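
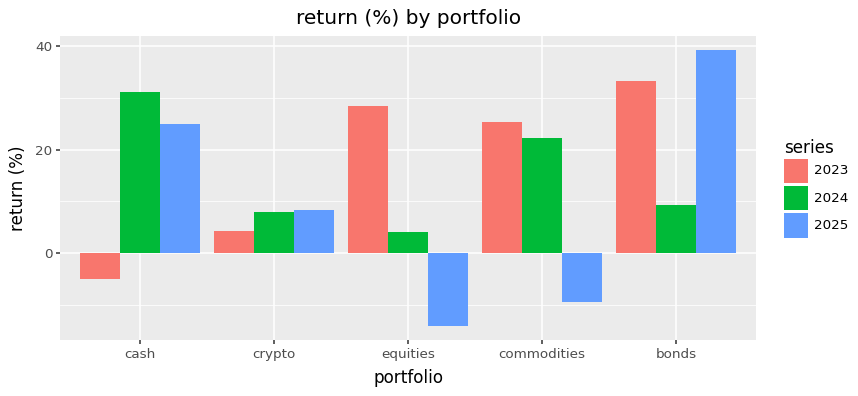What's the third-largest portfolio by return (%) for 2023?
Top 4 for 2023: bonds ≈ 35, equities ≈ 30, commodities ≈ 25, crypto ≈ 5.

commodities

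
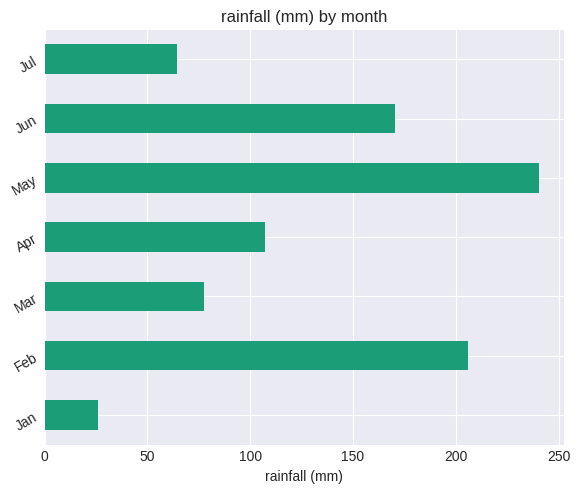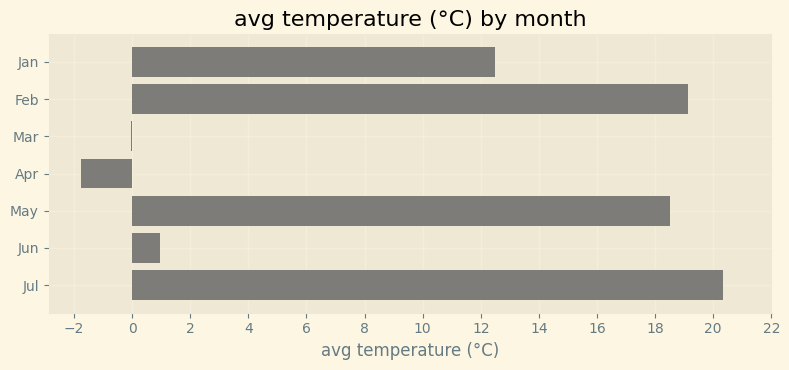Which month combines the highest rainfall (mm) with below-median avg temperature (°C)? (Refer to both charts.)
Chart 2 median avg temperature (°C) ≈ 12; below-median months: Mar, Apr, Jun. Among those, Jun has the highest rainfall (mm) (≈ 175).

Jun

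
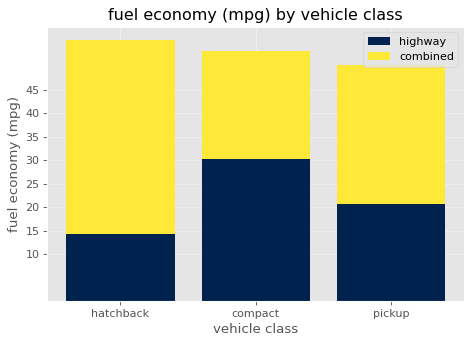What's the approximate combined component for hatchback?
≈ 40

combined top ≈ 55, bottom ≈ 15; segment ≈ 40.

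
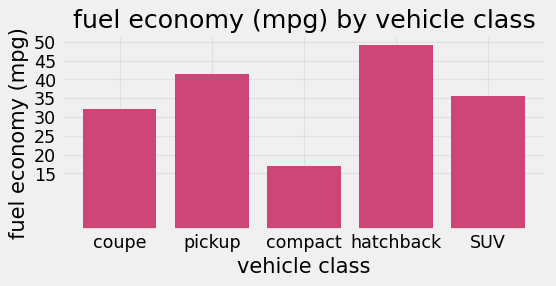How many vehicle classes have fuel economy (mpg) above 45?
Above 45: hatchback.

1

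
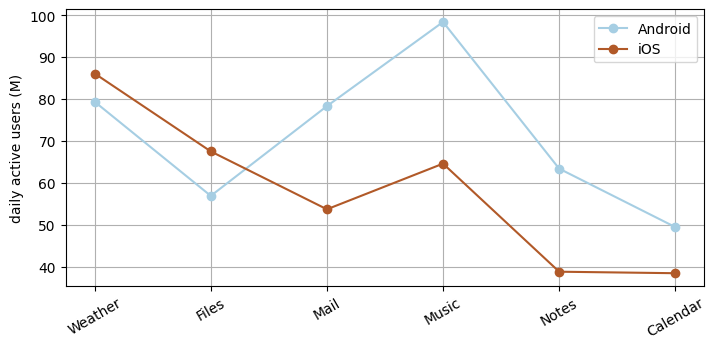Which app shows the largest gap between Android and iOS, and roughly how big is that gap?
Music, ≈ 35 M

Music: Android ≈ 100, iOS ≈ 65 → gap ≈ 35. Next-largest (Mail) is only ≈ 25.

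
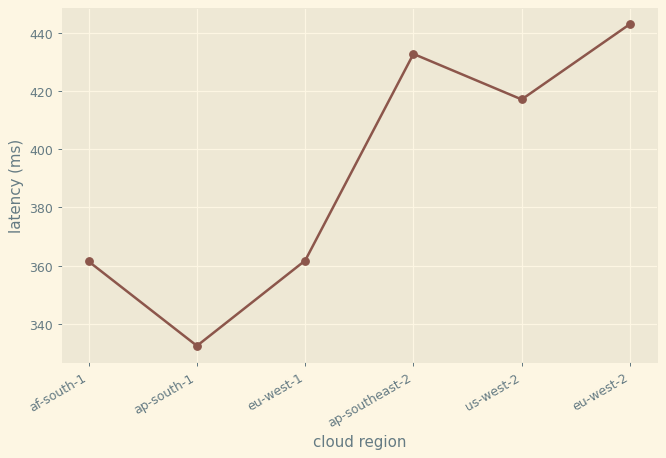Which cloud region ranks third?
Top 4: eu-west-2 ≈ 440, ap-southeast-2 ≈ 430, us-west-2 ≈ 420, eu-west-1 ≈ 360.

us-west-2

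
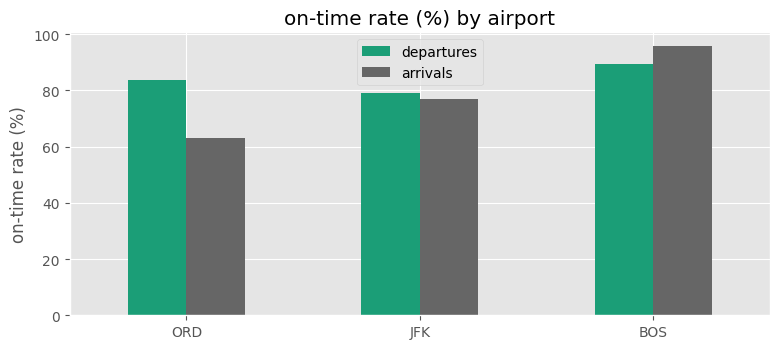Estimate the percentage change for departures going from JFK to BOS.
≈ +12.5%

JFK ≈ 80, BOS ≈ 90; (90 − 80) / 80 ≈ +12.5%.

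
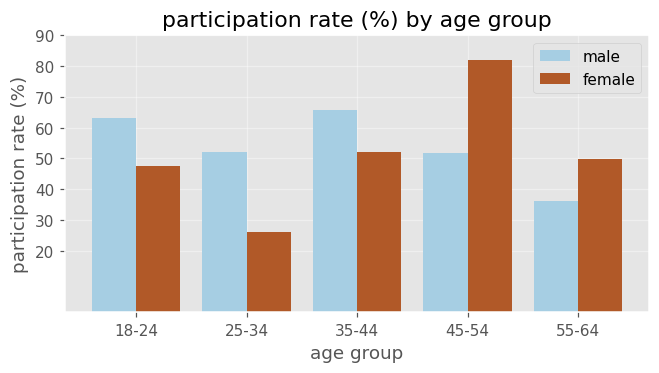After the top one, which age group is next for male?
Top 3 for male: 35-44 ≈ 70, 18-24 ≈ 60, 25-34 ≈ 50.

18-24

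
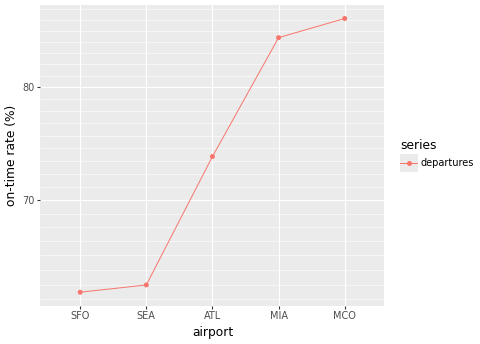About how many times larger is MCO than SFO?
MCO ≈ 85, SFO ≈ 65; 85/65 ≈ 1.31.

≈ 1.31×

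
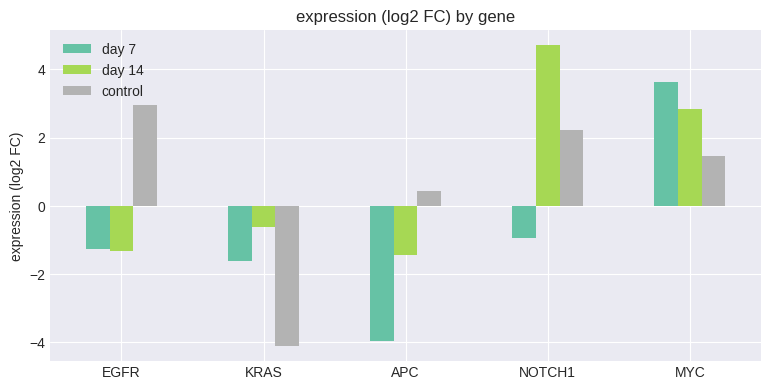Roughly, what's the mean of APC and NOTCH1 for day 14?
≈ 2

(-1 + 5) / 2 ≈ 2.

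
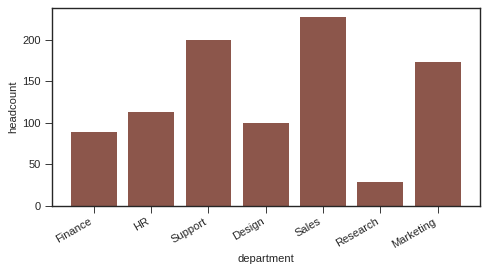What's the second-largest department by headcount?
Top 3: Sales ≈ 220, Support ≈ 200, Marketing ≈ 180.

Support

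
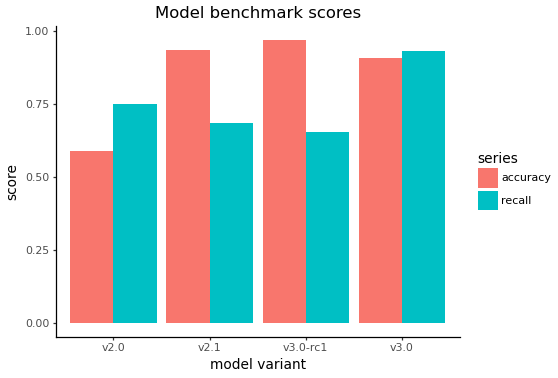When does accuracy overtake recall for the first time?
v2.1

v2.0: accuracy ≈ 0.6 vs recall ≈ 0.7 (not yet); v2.1: accuracy ≈ 0.9 vs recall ≈ 0.7 (first crossover).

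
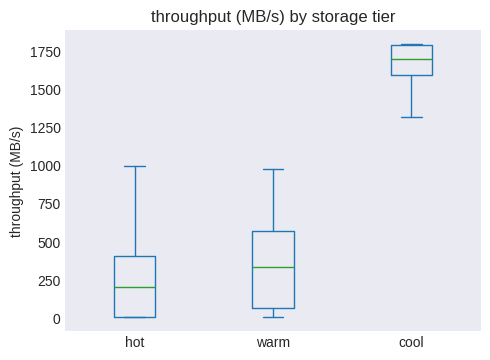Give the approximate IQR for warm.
≈ 600

Q3 ≈ 600, Q1 ≈ 0; IQR ≈ 600.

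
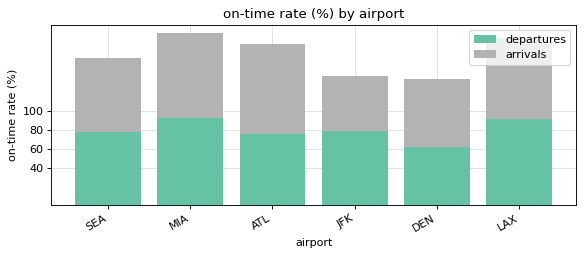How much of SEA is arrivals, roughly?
arrivals top ≈ 160, bottom ≈ 80; segment ≈ 80.

≈ 80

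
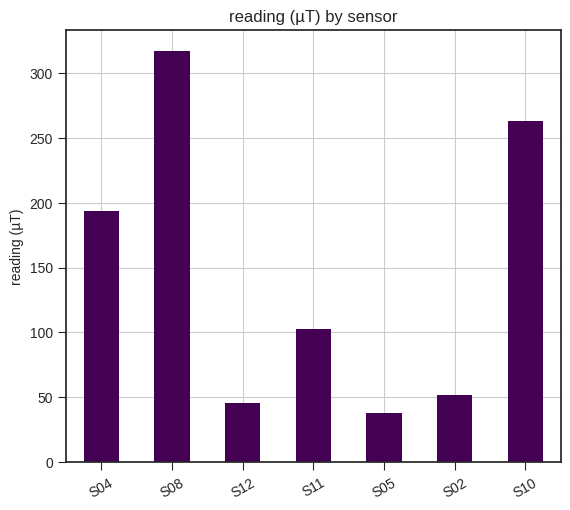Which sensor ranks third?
Top 4: S08 ≈ 300, S10 ≈ 250, S04 ≈ 200, S11 ≈ 100.

S04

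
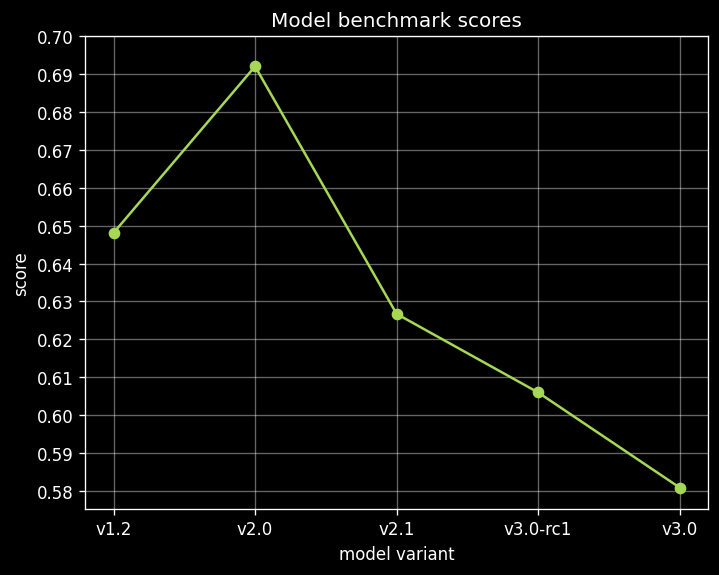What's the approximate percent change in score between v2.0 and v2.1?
≈ -8.7%

v2.0 ≈ 0.69, v2.1 ≈ 0.63; (0.63 − 0.69) / 0.69 ≈ -8.7%.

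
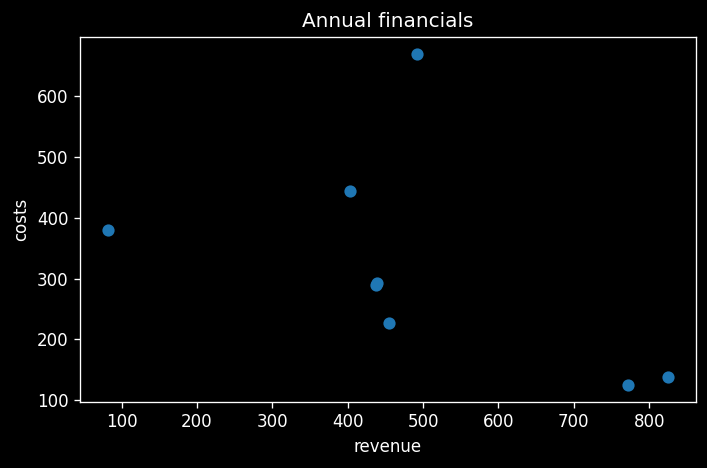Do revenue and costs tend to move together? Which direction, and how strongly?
Points are negatively correlated; moderate (|r| ≈ 0.5).

negative, moderate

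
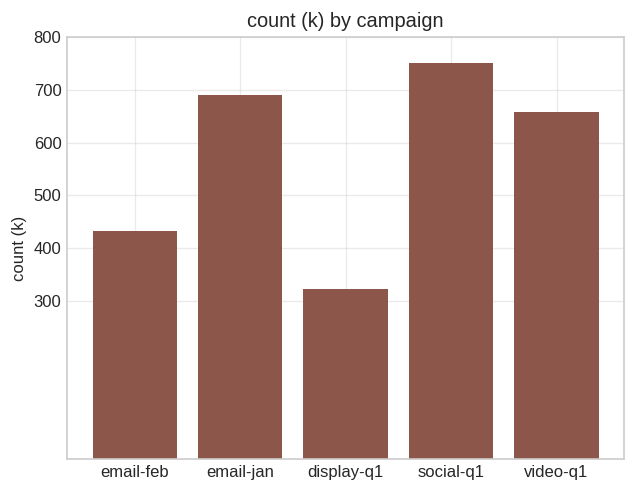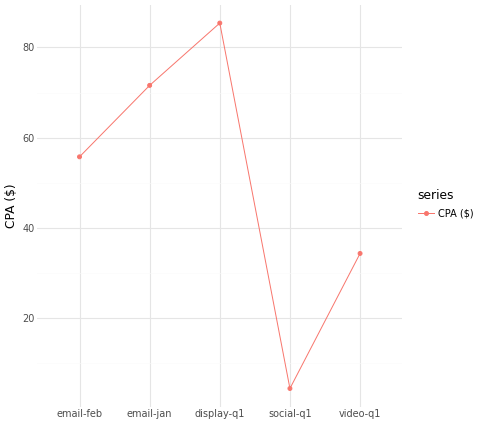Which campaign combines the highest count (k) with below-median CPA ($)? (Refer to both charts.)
social-q1

Chart 2 median CPA ($) ≈ 60; below-median campaigns: social-q1, video-q1. Among those, social-q1 has the highest count (k) (≈ 800).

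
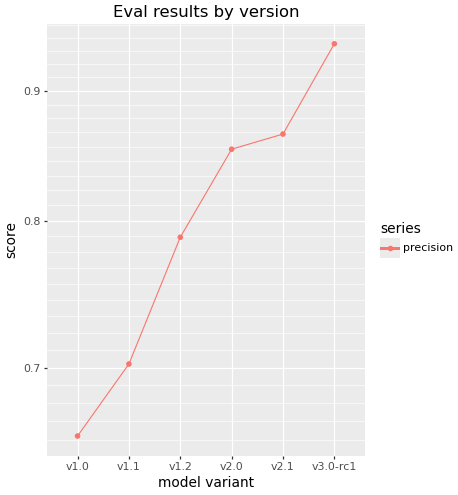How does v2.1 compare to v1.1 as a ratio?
≈ 1.21×

v2.1 ≈ 0.85, v1.1 ≈ 0.70; 0.85/0.70 ≈ 1.21.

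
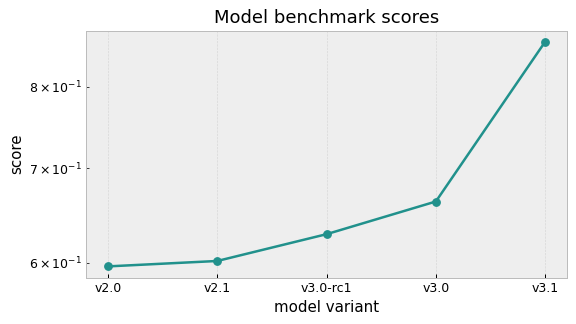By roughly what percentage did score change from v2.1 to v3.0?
≈ +8.3%

v2.1 ≈ 0.60, v3.0 ≈ 0.65; (0.65 − 0.60) / 0.60 ≈ +8.3%.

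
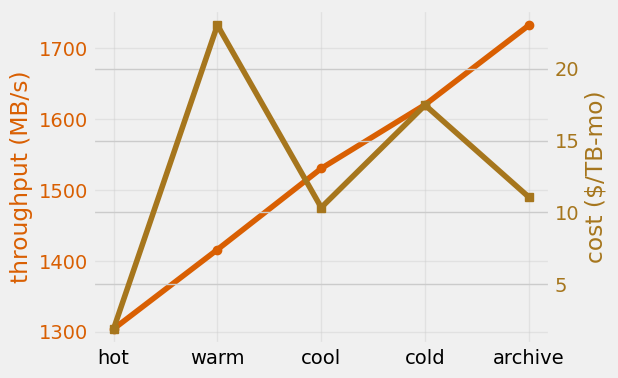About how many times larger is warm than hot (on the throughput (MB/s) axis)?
≈ 1.08×

warm ≈ 1400, hot ≈ 1300; 1400/1300 ≈ 1.08.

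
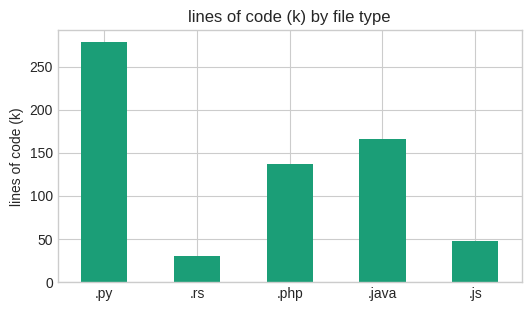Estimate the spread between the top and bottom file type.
≈ 250

Max .py ≈ 275, min .rs ≈ 25; range ≈ 250.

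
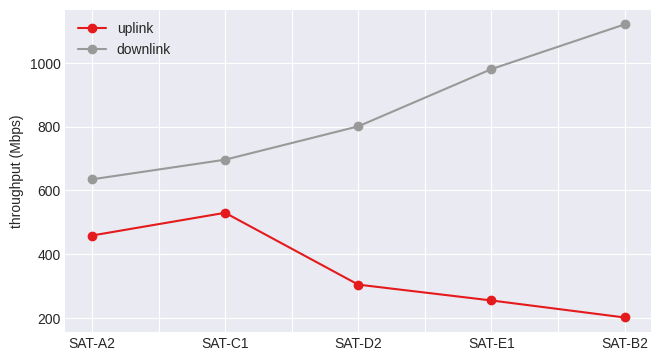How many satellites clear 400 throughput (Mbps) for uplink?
Above 400: SAT-A2, SAT-C1.

2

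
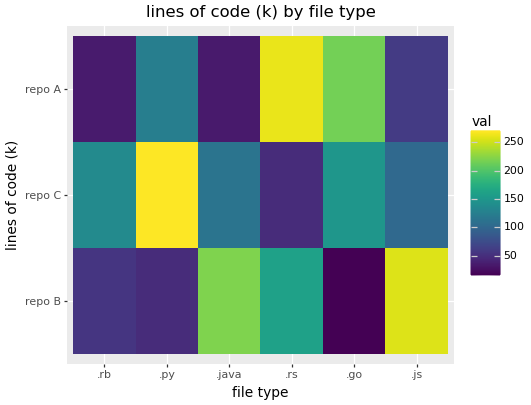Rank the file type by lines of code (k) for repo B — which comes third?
.rs

Top 4 for repo B: .js ≈ 250, .java ≈ 225, .rs ≈ 150, .rb ≈ 50.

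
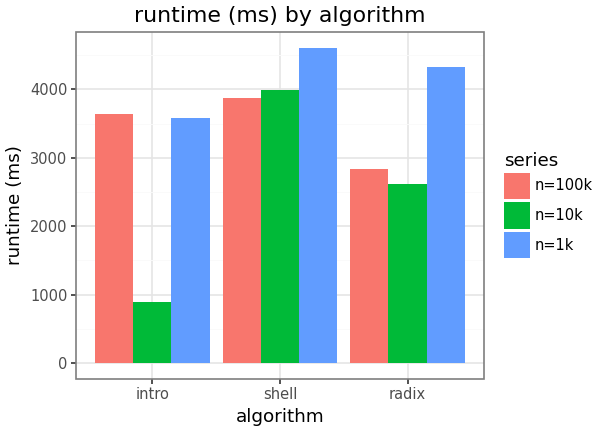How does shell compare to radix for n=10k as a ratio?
≈ 1.6×

shell ≈ 4000, radix ≈ 2500; 4000/2500 ≈ 1.6.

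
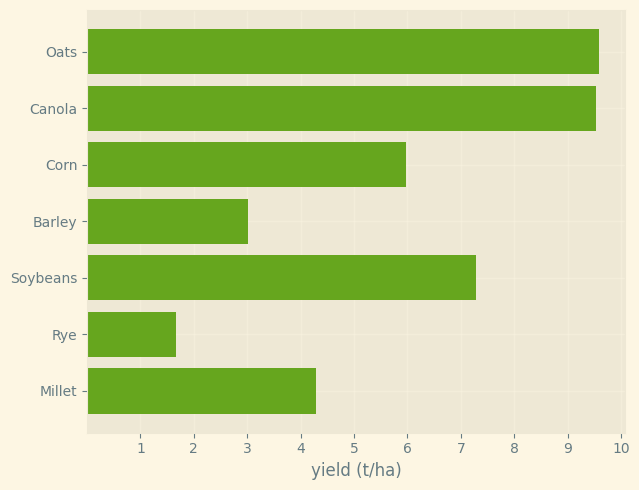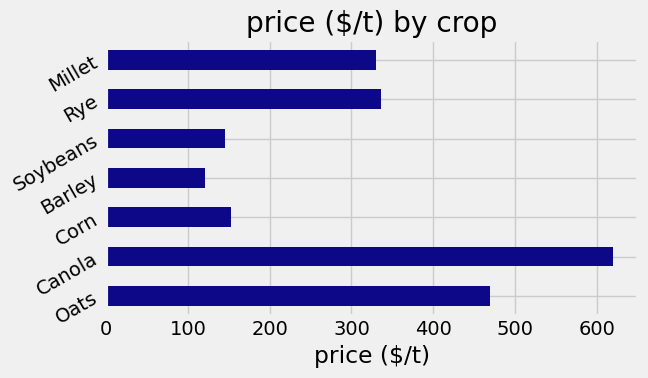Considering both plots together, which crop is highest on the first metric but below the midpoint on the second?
Soybeans

Chart 2 median price ($/t) ≈ 300; below-median crops: Corn, Barley, Soybeans. Among those, Soybeans has the highest yield (t/ha) (≈ 7).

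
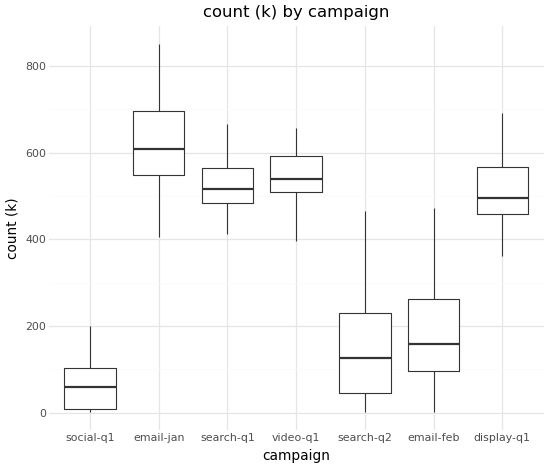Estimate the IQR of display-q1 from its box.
≈ 100

Q3 ≈ 550, Q1 ≈ 450; IQR ≈ 100.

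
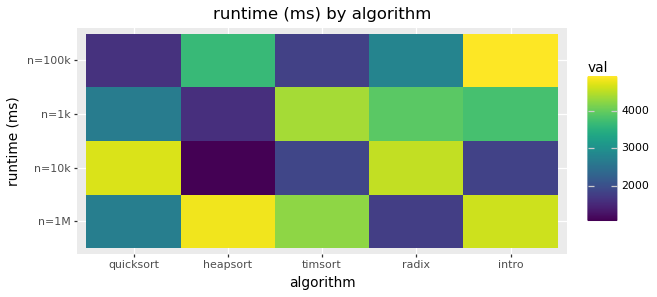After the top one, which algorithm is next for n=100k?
heapsort

Top 3 for n=100k: intro ≈ 5000, heapsort ≈ 3500, radix ≈ 3000.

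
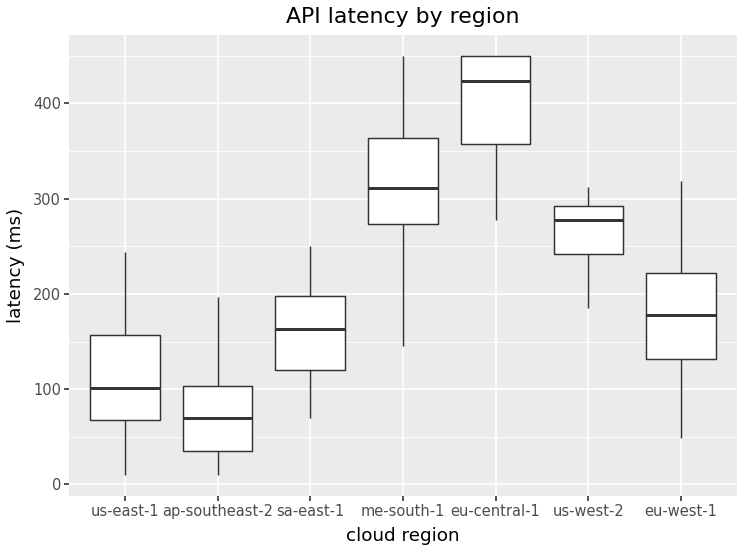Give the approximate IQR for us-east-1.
Q3 ≈ 150, Q1 ≈ 50; IQR ≈ 100.

≈ 100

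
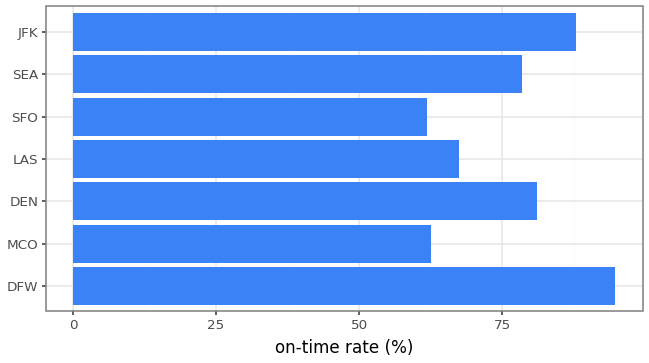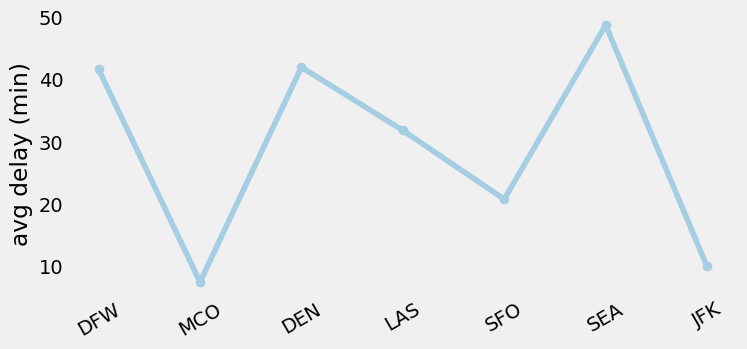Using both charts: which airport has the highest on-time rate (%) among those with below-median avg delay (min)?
Chart 2 median avg delay (min) ≈ 30; below-median airports: MCO, SFO, JFK. Among those, JFK has the highest on-time rate (%) (≈ 90).

JFK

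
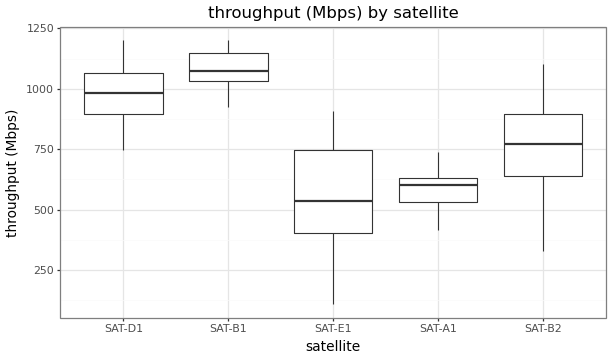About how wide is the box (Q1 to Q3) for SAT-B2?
Q3 ≈ 900, Q1 ≈ 650; IQR ≈ 250.

≈ 250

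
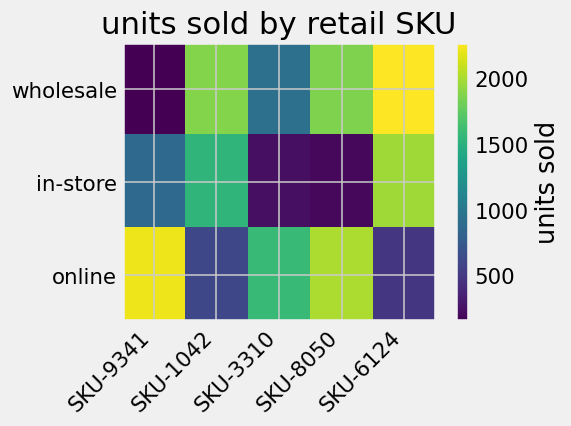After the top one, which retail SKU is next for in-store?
Top 3 for in-store: SKU-6124 ≈ 2000, SKU-1042 ≈ 1600, SKU-9341 ≈ 800.

SKU-1042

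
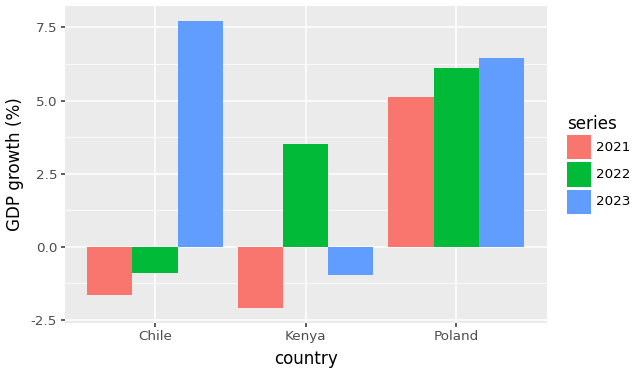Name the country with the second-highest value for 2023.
Top 3 for 2023: Chile ≈ 8, Poland ≈ 6, Kenya ≈ -1.

Poland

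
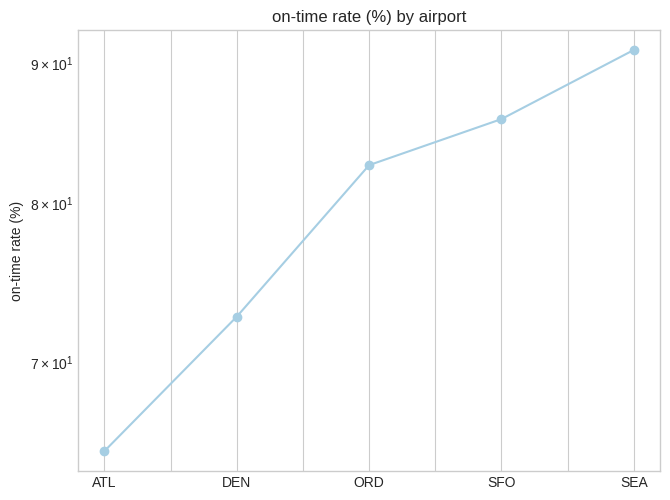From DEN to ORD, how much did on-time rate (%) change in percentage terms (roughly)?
≈ +13.3%

DEN ≈ 75, ORD ≈ 85; (85 − 75) / 75 ≈ +13.3%.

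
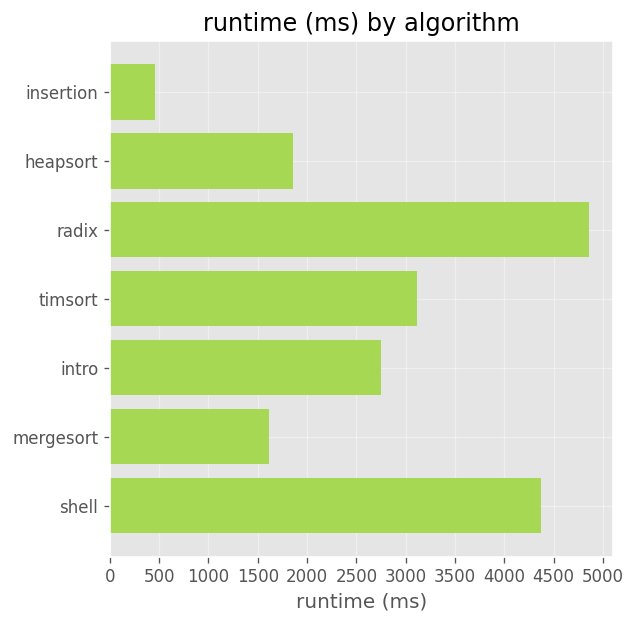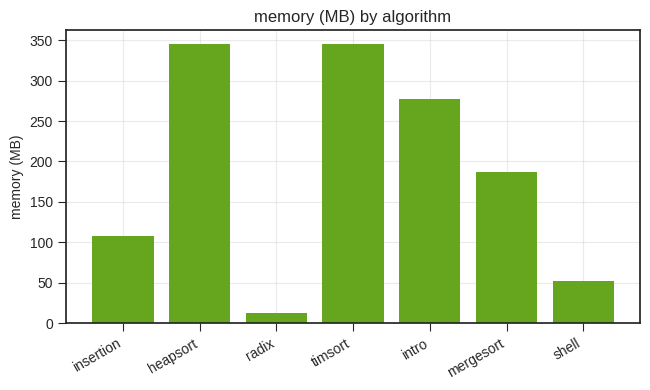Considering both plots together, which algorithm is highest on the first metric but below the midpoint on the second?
Chart 2 median memory (MB) ≈ 200; below-median algorithms: insertion, radix, shell. Among those, radix has the highest runtime (ms) (≈ 5000).

radix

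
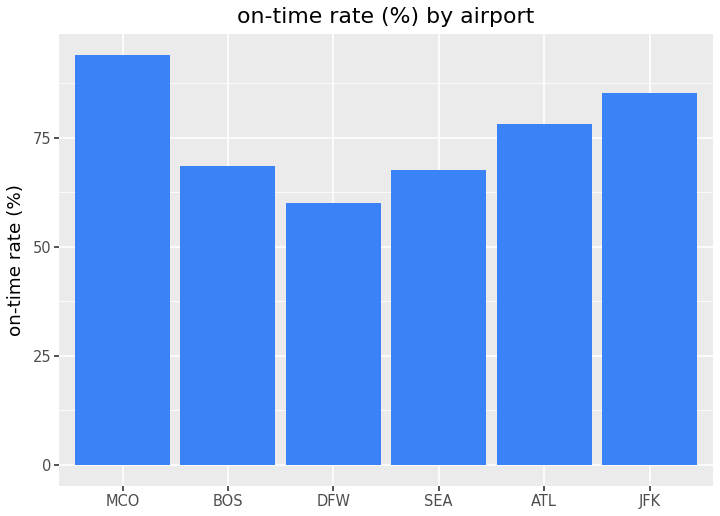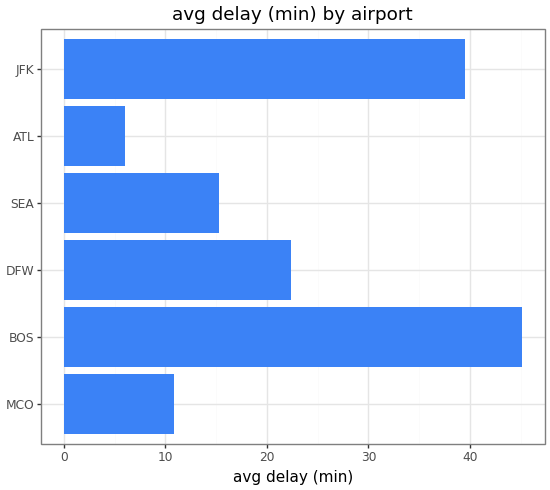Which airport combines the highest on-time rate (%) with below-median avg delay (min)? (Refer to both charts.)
MCO

Chart 2 median avg delay (min) ≈ 20; below-median airports: MCO, SEA, ATL. Among those, MCO has the highest on-time rate (%) (≈ 90).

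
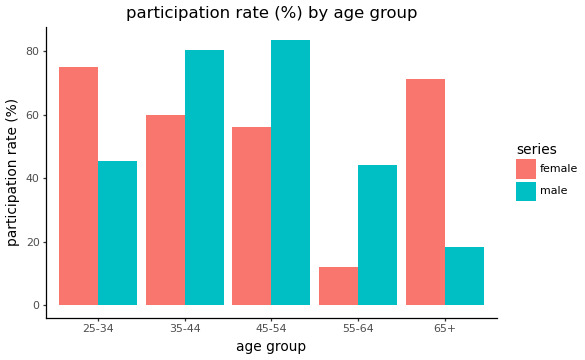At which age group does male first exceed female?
25-34: male ≈ 50 vs female ≈ 80 (not yet); 35-44: male ≈ 80 vs female ≈ 60 (first crossover).

35-44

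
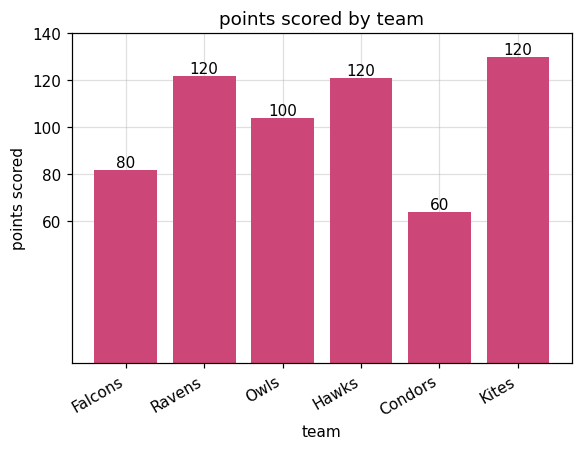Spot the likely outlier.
Condors ≈ 60; the rest sit between ≈ 80 and ≈ 120.

Condors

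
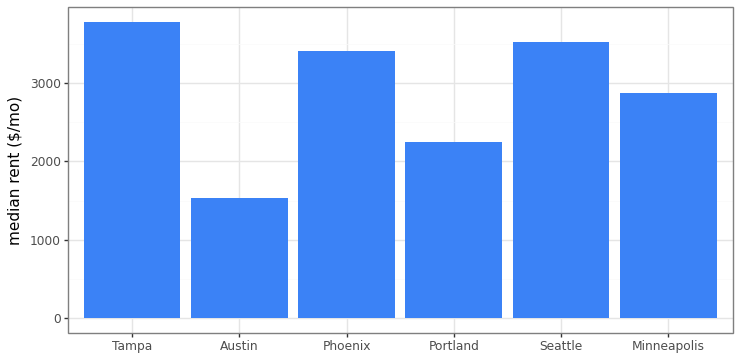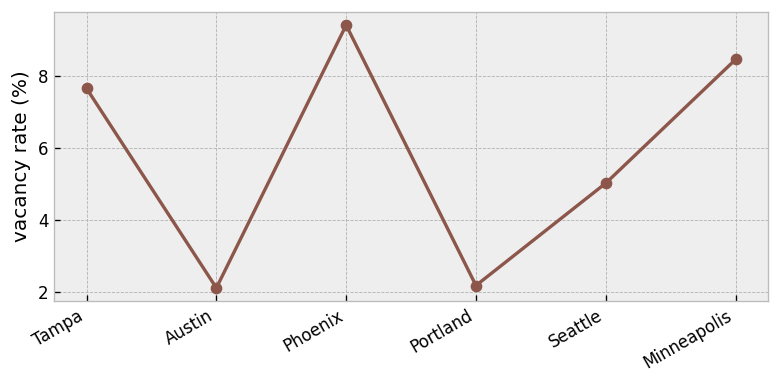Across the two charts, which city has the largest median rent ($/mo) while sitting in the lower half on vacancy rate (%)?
Chart 2 median vacancy rate (%) ≈ 6; below-median cities: Austin, Portland, Seattle. Among those, Seattle has the highest median rent ($/mo) (≈ 3500).

Seattle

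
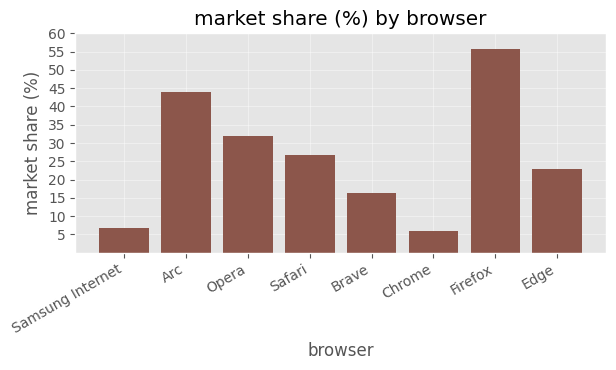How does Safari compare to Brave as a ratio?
Safari ≈ 25, Brave ≈ 15; 25/15 ≈ 1.67.

≈ 1.67×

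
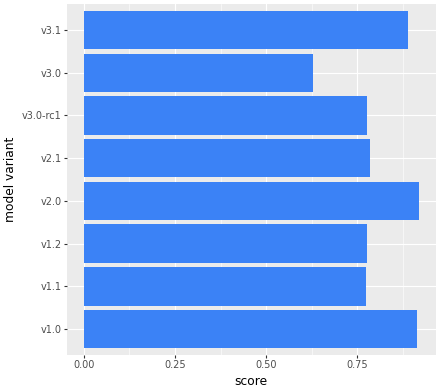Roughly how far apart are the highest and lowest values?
≈ 0.3

Max v2.0 ≈ 0.9, min v3.0 ≈ 0.6; range ≈ 0.3.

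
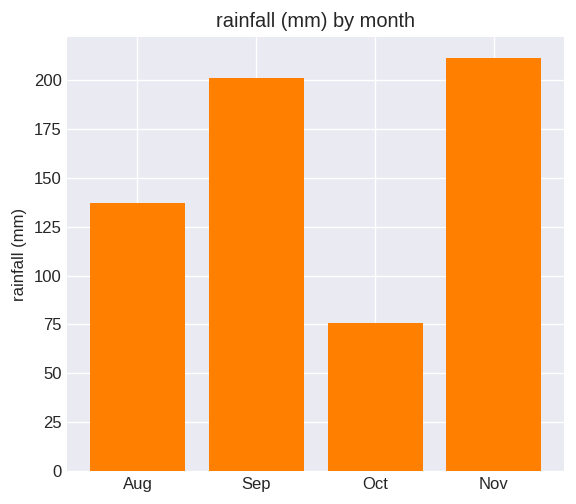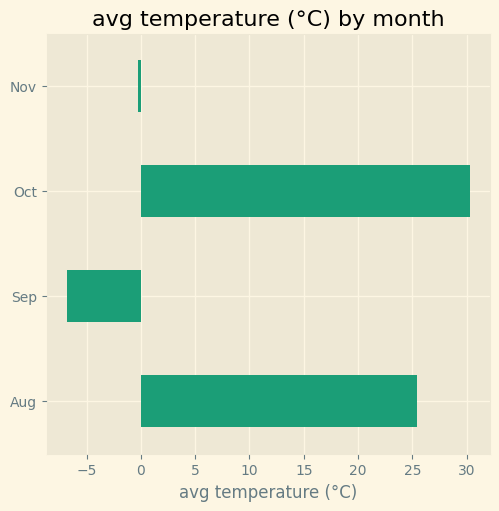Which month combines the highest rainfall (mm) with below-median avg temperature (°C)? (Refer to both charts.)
Nov

Chart 2 median avg temperature (°C) ≈ 15; below-median months: Sep, Nov. Among those, Nov has the highest rainfall (mm) (≈ 220).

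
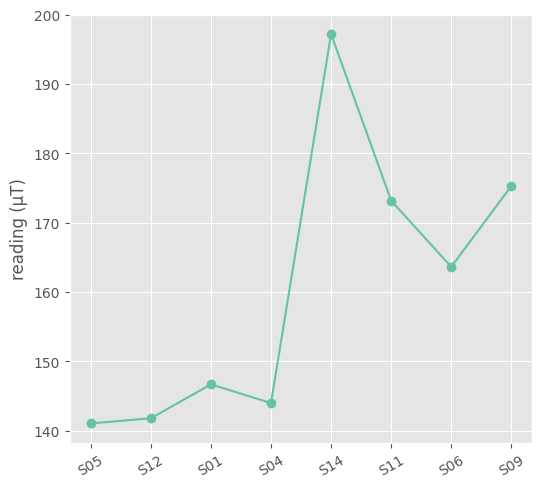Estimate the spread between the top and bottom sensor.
Max S14 ≈ 195, min S05 ≈ 140; range ≈ 55.

≈ 55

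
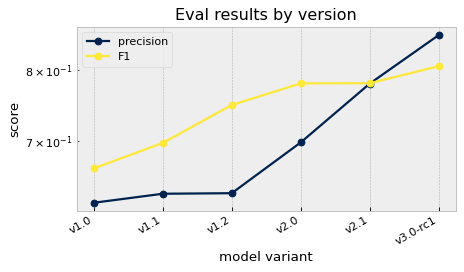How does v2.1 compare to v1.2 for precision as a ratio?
v2.1 ≈ 0.78, v1.2 ≈ 0.64; 0.78/0.64 ≈ 1.22.

≈ 1.22×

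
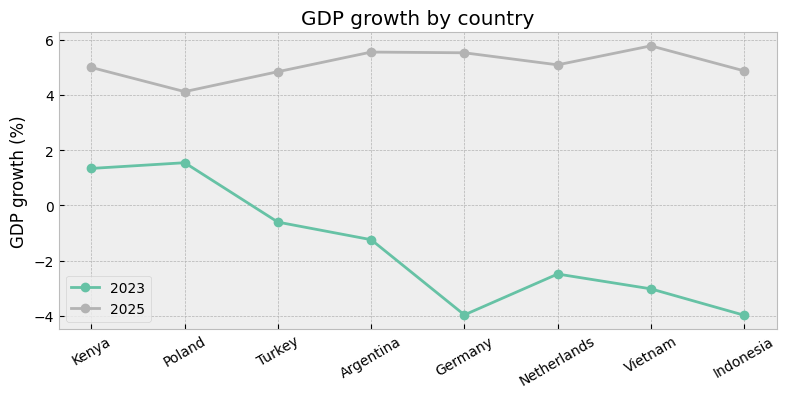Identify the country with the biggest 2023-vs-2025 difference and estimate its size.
Germany, ≈ 10 %

Germany: 2023 ≈ -4, 2025 ≈ 6 → gap ≈ 10. Next-largest (Indonesia) is only ≈ 9.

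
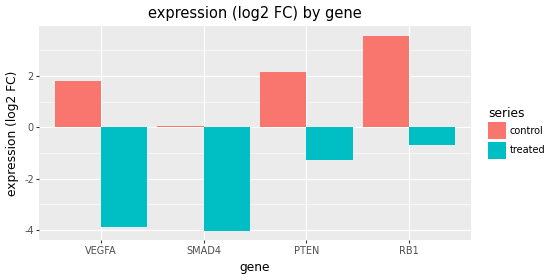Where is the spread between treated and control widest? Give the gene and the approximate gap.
VEGFA: treated ≈ -4, control ≈ 2 → gap ≈ 6. Next-largest (RB1) is only ≈ 5.

VEGFA, ≈ 6 log2 FC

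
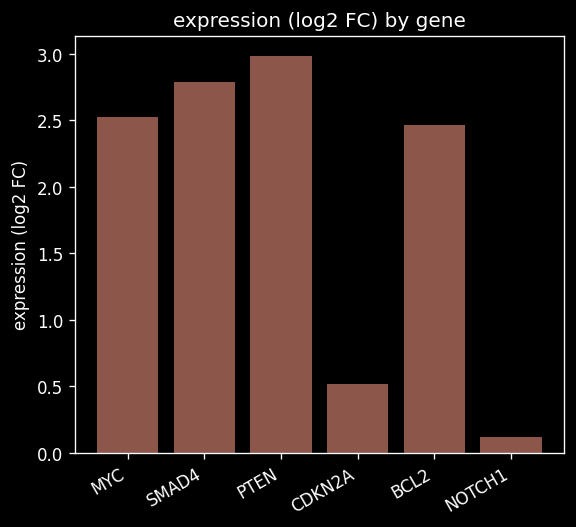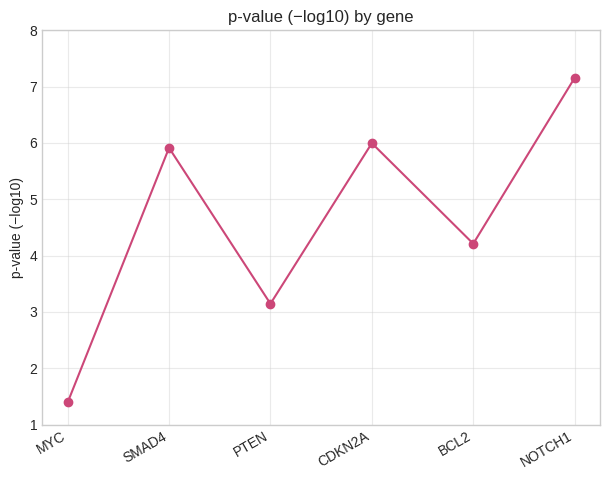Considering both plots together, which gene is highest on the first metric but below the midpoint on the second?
PTEN

Chart 2 median p-value (−log10) ≈ 5; below-median genes: MYC, PTEN, BCL2. Among those, PTEN has the highest expression (log2 FC) (≈ 3).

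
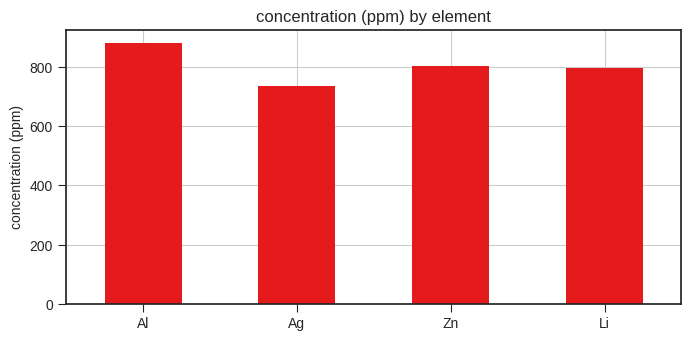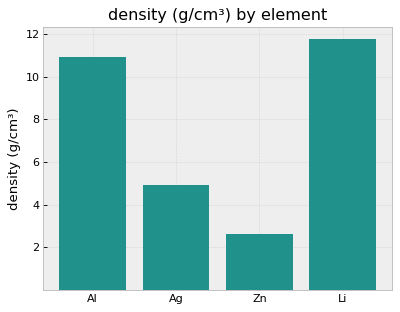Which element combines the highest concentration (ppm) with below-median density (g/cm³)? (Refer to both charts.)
Chart 2 median density (g/cm³) ≈ 8; below-median elements: Ag, Zn. Among those, Zn has the highest concentration (ppm) (≈ 800).

Zn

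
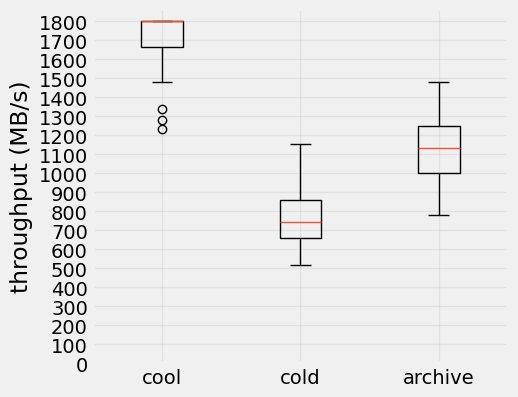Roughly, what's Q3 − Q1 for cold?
≈ 200

Q3 ≈ 900, Q1 ≈ 700; IQR ≈ 200.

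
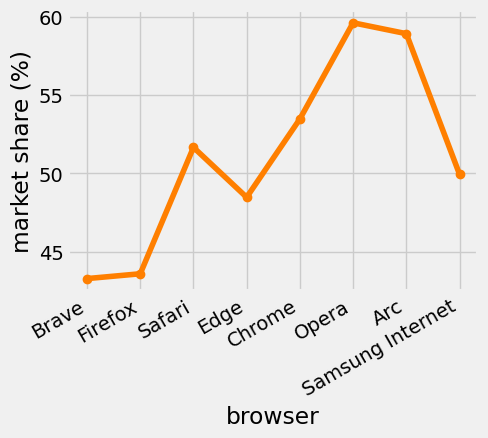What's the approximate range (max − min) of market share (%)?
Max Opera ≈ 60, min Brave ≈ 44; range ≈ 16.

≈ 16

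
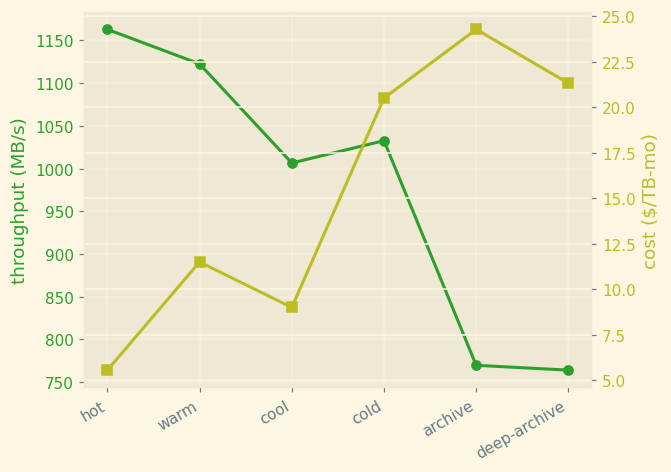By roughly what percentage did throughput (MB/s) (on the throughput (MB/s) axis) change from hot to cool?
≈ -13%

hot ≈ 1150, cool ≈ 1000; (1000 − 1150) / 1150 ≈ -13%.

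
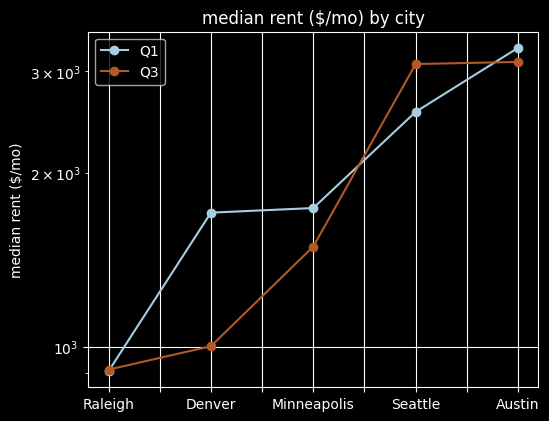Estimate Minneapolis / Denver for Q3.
Minneapolis ≈ 1400, Denver ≈ 1000; 1400/1000 ≈ 1.4.

≈ 1.4×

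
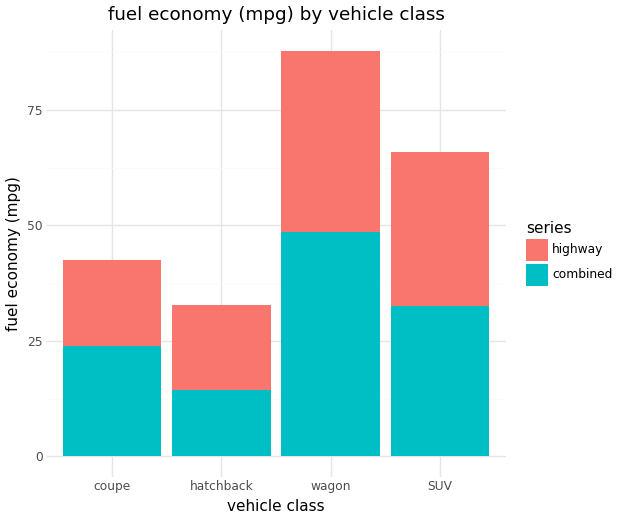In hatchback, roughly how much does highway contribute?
≈ 20

highway top ≈ 30, bottom ≈ 10; segment ≈ 20.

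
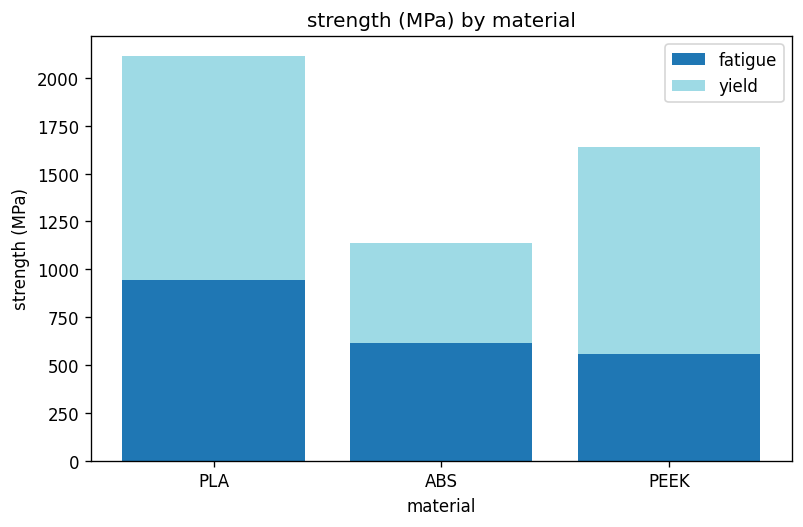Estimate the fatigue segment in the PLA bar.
≈ 1000

fatigue top ≈ 1000, bottom ≈ 0; segment ≈ 1000.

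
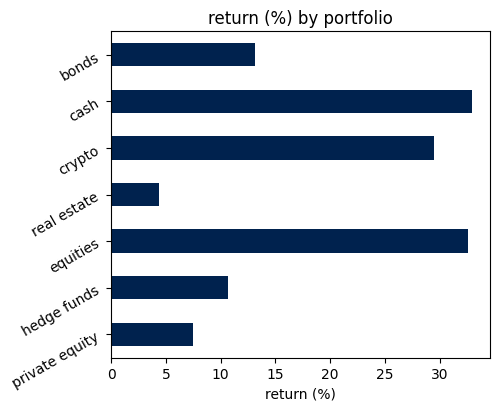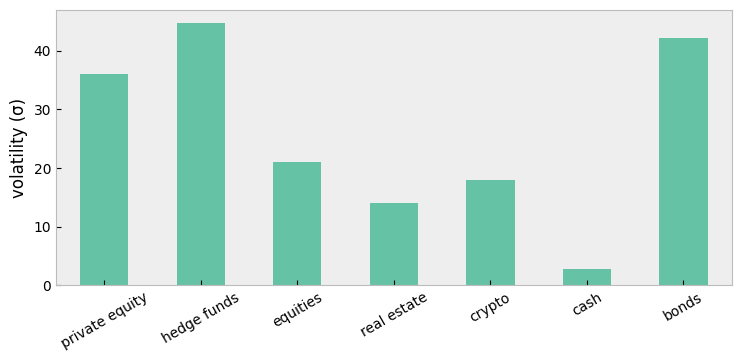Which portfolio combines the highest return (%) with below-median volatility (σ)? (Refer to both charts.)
Chart 2 median volatility (σ) ≈ 20; below-median portfolios: real estate, crypto, cash. Among those, cash has the highest return (%) (≈ 35).

cash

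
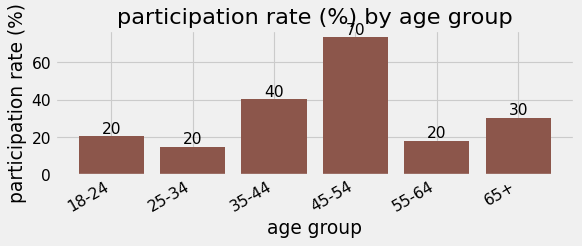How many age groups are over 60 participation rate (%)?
1

Above 60: 45-54.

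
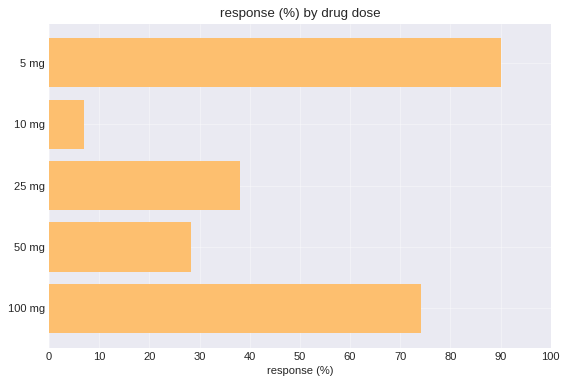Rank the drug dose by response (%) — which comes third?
Top 4: 5 mg ≈ 90, 100 mg ≈ 70, 25 mg ≈ 40, 50 mg ≈ 30.

25 mg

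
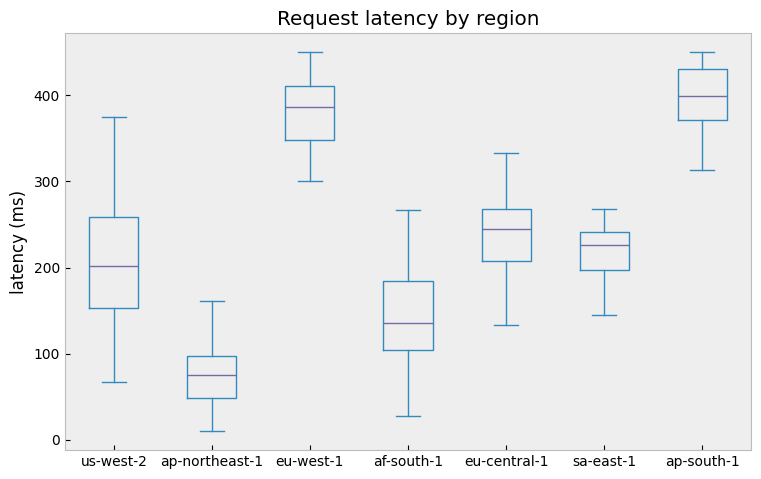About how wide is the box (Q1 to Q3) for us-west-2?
Q3 ≈ 250, Q1 ≈ 150; IQR ≈ 100.

≈ 100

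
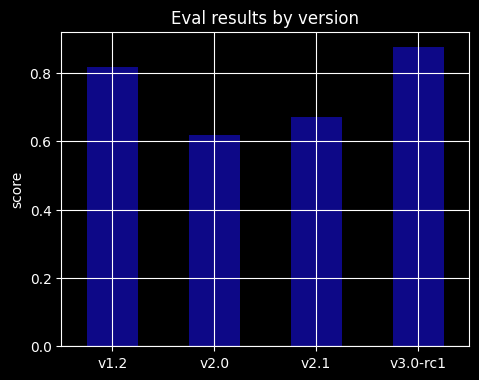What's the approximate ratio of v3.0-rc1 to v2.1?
≈ 1.29×

v3.0-rc1 ≈ 0.9, v2.1 ≈ 0.7; 0.9/0.7 ≈ 1.29.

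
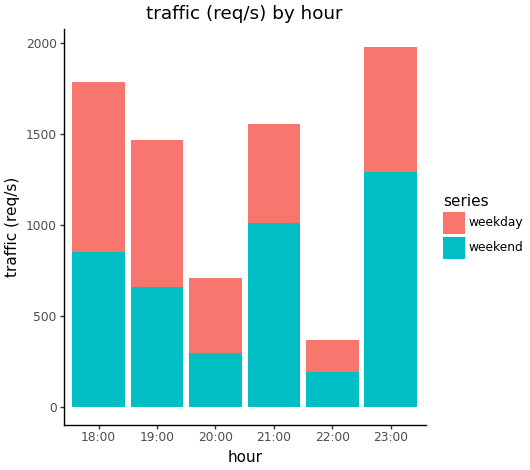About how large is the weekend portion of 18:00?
≈ 800

weekend top ≈ 800, bottom ≈ 0; segment ≈ 800.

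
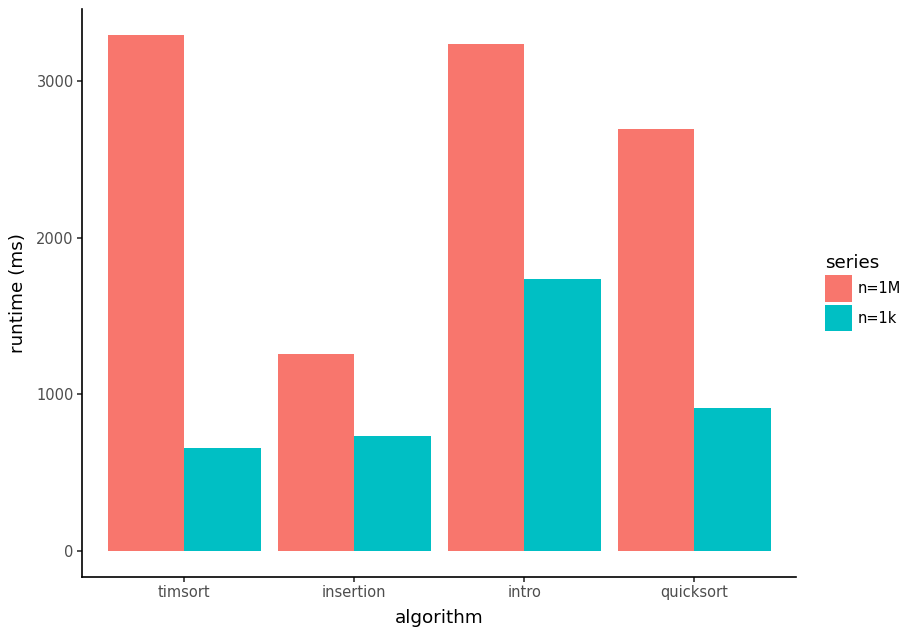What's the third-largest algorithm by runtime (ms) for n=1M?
quicksort

Top 4 for n=1M: timsort ≈ 3500, intro ≈ 3000, quicksort ≈ 2500, insertion ≈ 1500.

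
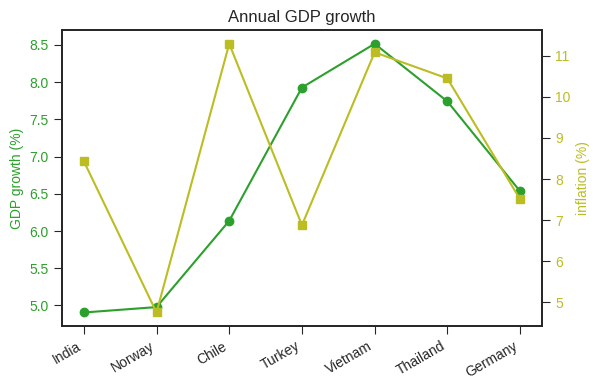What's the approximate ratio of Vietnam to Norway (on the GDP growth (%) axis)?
Vietnam ≈ 8.5, Norway ≈ 5.0; 8.5/5.0 ≈ 1.7.

≈ 1.7×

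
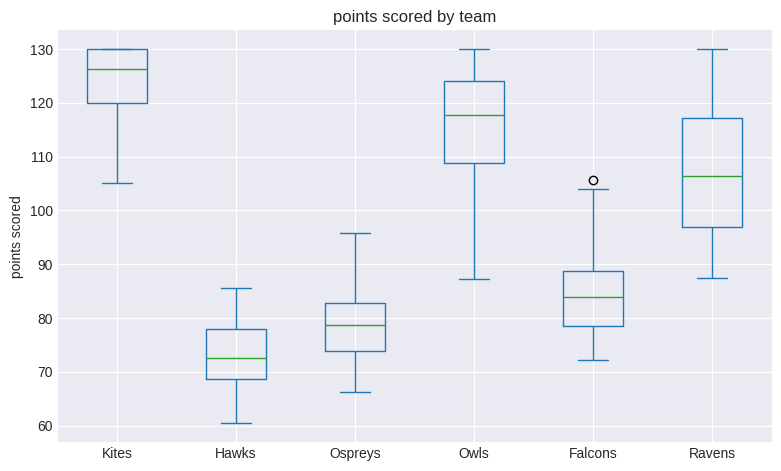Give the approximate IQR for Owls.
≈ 15

Q3 ≈ 125, Q1 ≈ 110; IQR ≈ 15.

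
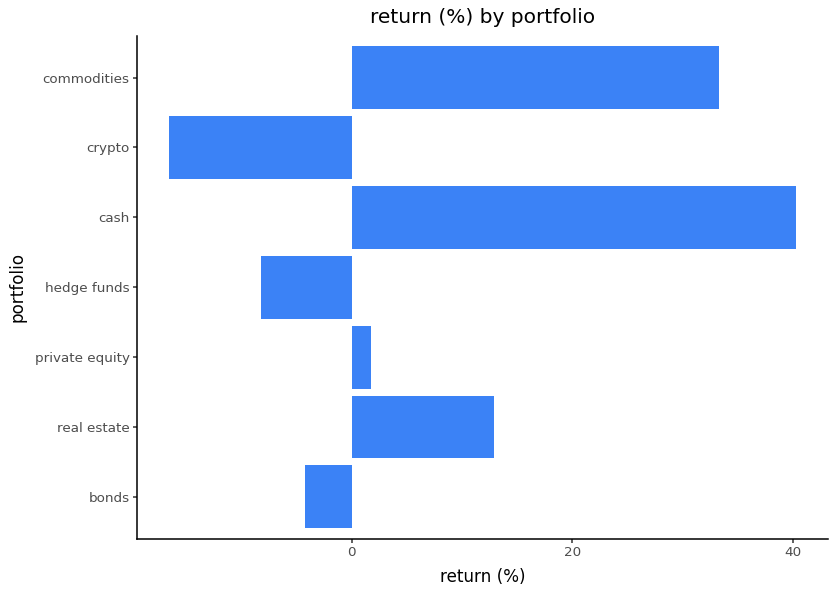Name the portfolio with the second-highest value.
commodities

Top 3: cash ≈ 40, commodities ≈ 35, real estate ≈ 15.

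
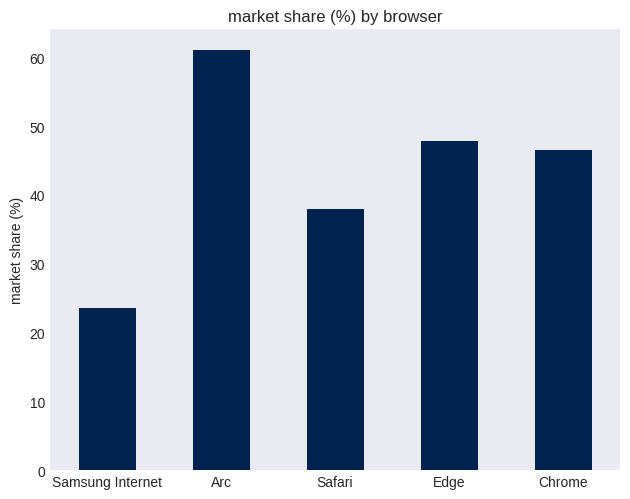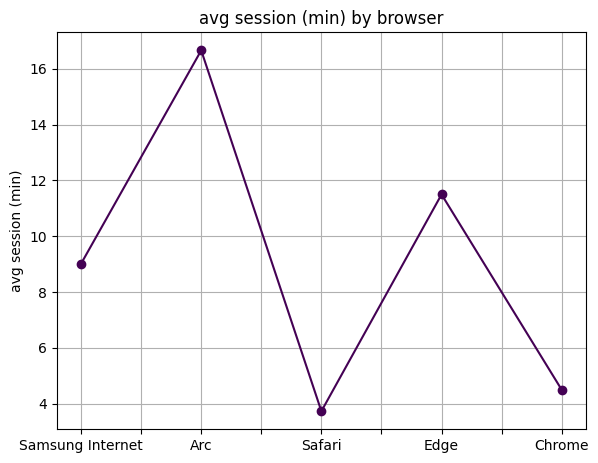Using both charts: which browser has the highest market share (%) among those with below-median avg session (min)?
Chrome

Chart 2 median avg session (min) ≈ 10; below-median browsers: Safari, Chrome. Among those, Chrome has the highest market share (%) (≈ 50).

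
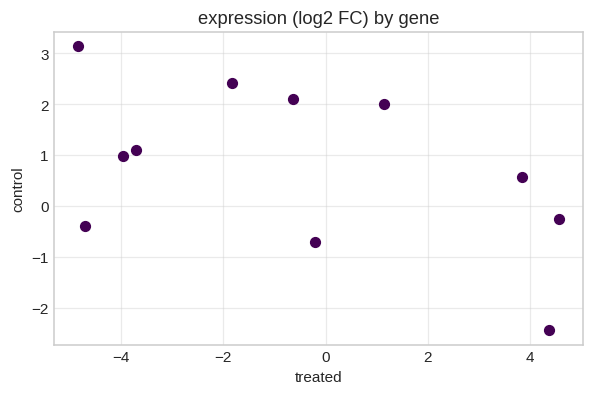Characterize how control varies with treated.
Points are negatively correlated; moderate (|r| ≈ 0.5).

negative, moderate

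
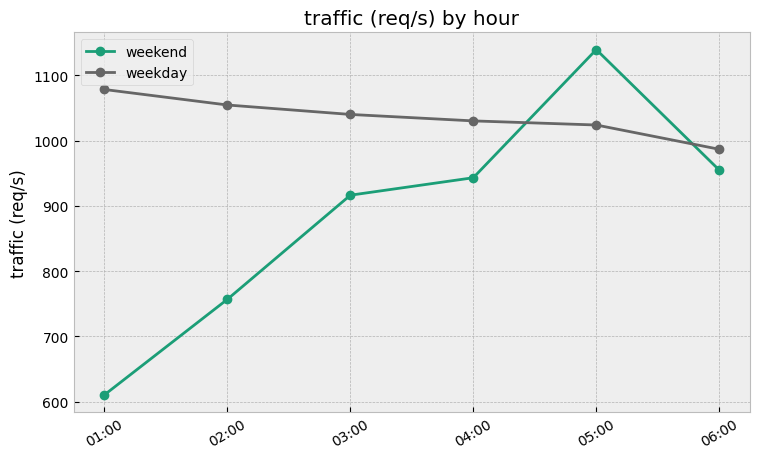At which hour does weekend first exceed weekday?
04:00: weekend ≈ 950 vs weekday ≈ 1050 (not yet); 05:00: weekend ≈ 1150 vs weekday ≈ 1000 (first crossover).

05:00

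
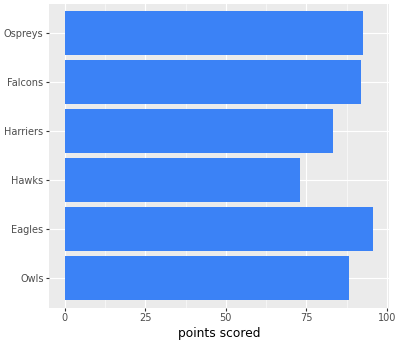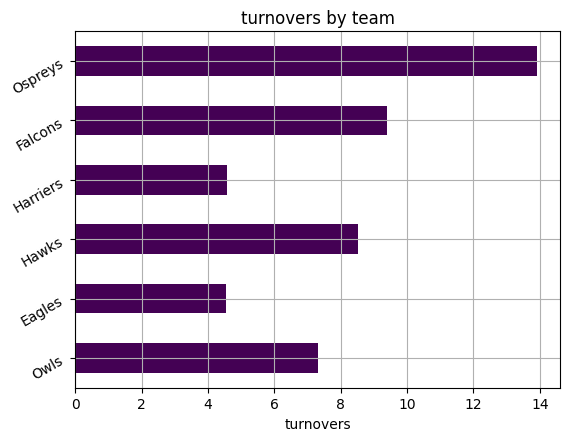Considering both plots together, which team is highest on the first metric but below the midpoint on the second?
Eagles

Chart 2 median turnovers ≈ 8; below-median teams: Owls, Eagles, Harriers. Among those, Eagles has the highest points scored (≈ 100).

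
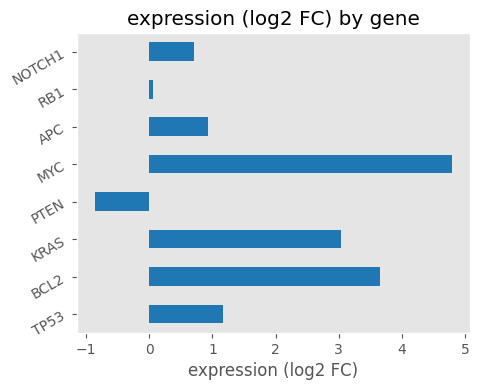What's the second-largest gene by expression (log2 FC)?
Top 3: MYC ≈ 5.0, BCL2 ≈ 3.5, KRAS ≈ 3.0.

BCL2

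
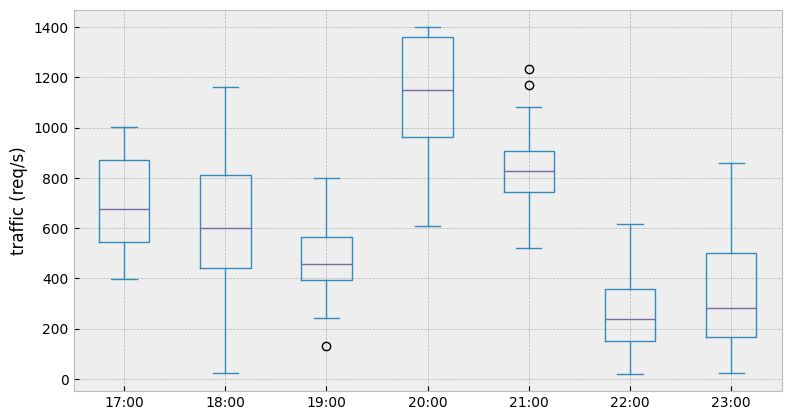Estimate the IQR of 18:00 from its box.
Q3 ≈ 800, Q1 ≈ 400; IQR ≈ 400.

≈ 400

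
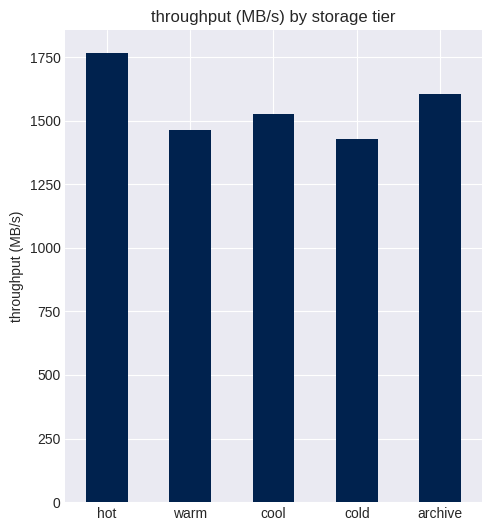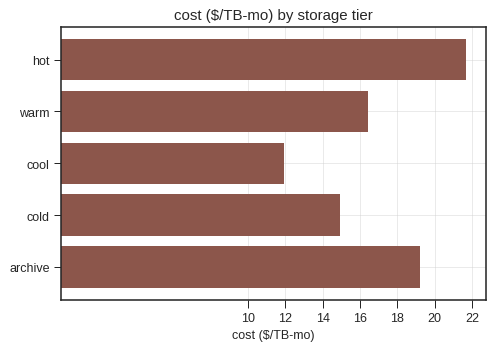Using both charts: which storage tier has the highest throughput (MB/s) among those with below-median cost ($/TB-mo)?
cool

Chart 2 median cost ($/TB-mo) ≈ 16; below-median storage tiers: cool, cold. Among those, cool has the highest throughput (MB/s) (≈ 1600).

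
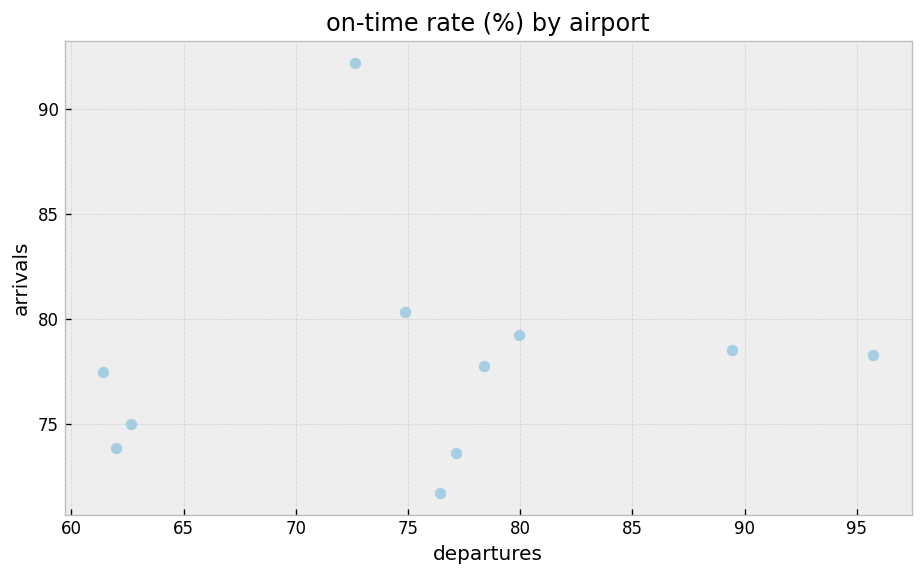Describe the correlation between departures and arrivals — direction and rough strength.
Points are roughly uncorrelated; weak (|r| ≈ 0.1).

no clear correlation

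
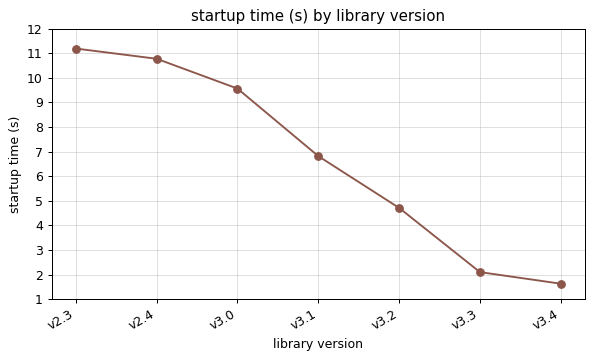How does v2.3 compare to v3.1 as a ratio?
≈ 1.57×

v2.3 ≈ 11, v3.1 ≈ 7; 11/7 ≈ 1.57.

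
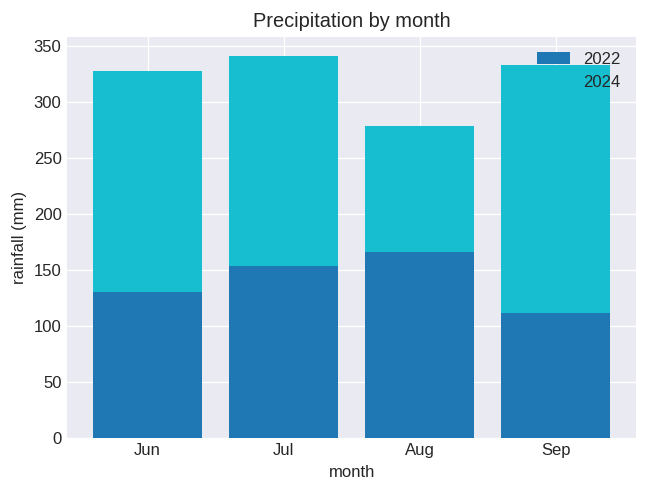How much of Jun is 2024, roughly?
≈ 200

2024 top ≈ 350, bottom ≈ 150; segment ≈ 200.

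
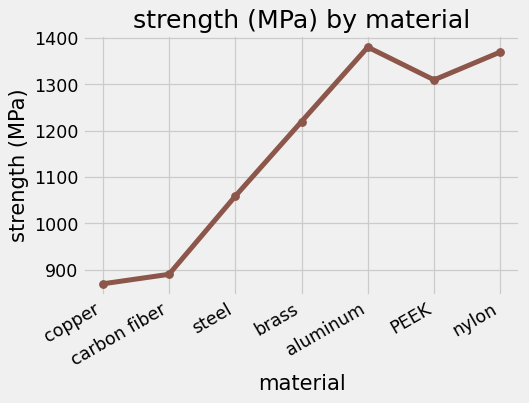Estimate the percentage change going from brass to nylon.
brass ≈ 1200, nylon ≈ 1350; (1350 − 1200) / 1200 ≈ +12.5%.

≈ +12.5%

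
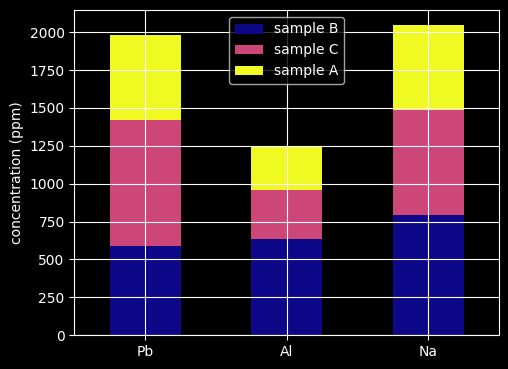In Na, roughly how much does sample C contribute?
≈ 600

sample C top ≈ 1400, bottom ≈ 800; segment ≈ 600.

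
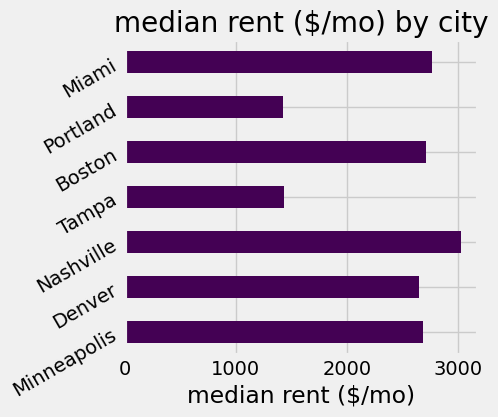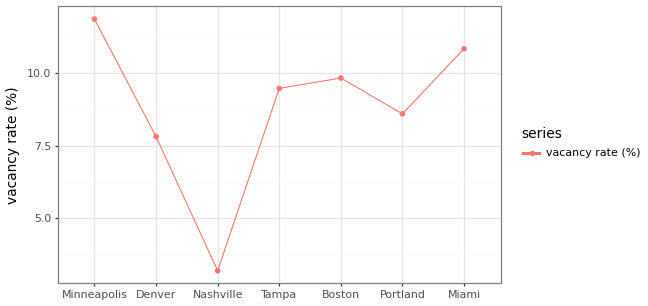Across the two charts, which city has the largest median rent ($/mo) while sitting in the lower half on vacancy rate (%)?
Nashville

Chart 2 median vacancy rate (%) ≈ 10; below-median cities: Denver, Nashville, Portland. Among those, Nashville has the highest median rent ($/mo) (≈ 3000).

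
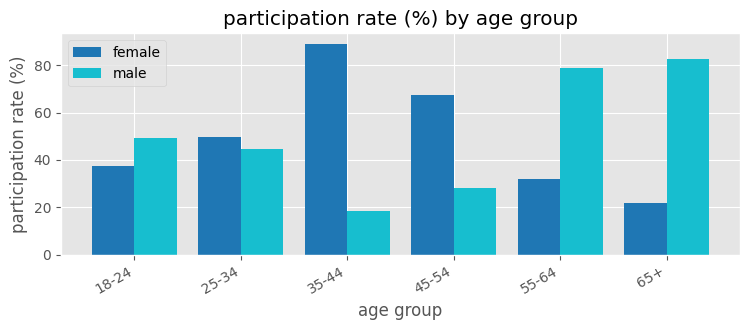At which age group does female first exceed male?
25-34

18-24: female ≈ 40 vs male ≈ 50 (not yet); 25-34: female ≈ 50 vs male ≈ 40 (first crossover).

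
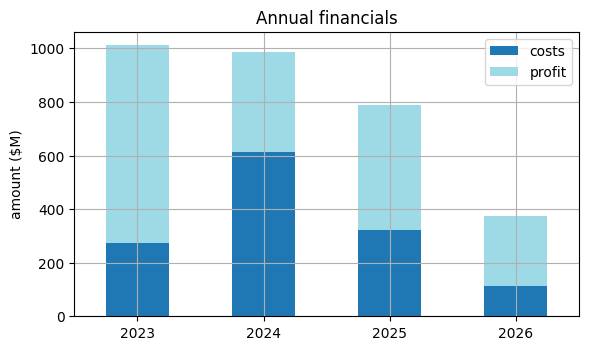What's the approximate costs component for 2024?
≈ 600

costs top ≈ 600, bottom ≈ 0; segment ≈ 600.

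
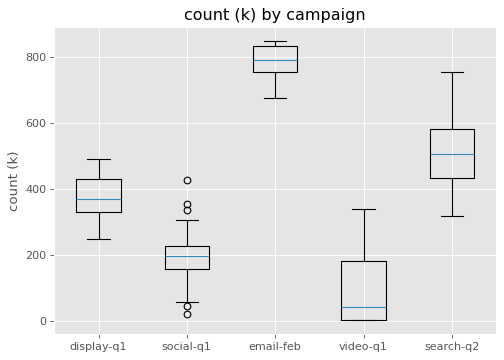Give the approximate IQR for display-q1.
≈ 100

Q3 ≈ 400, Q1 ≈ 300; IQR ≈ 100.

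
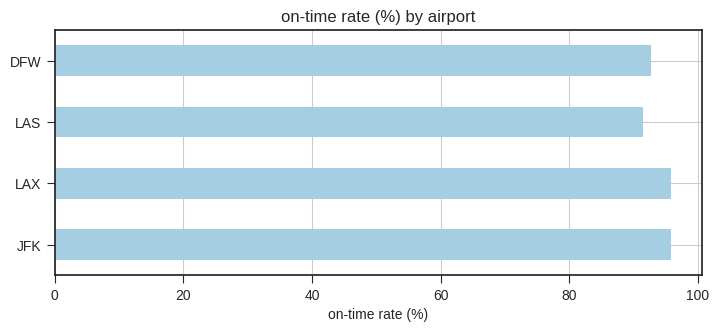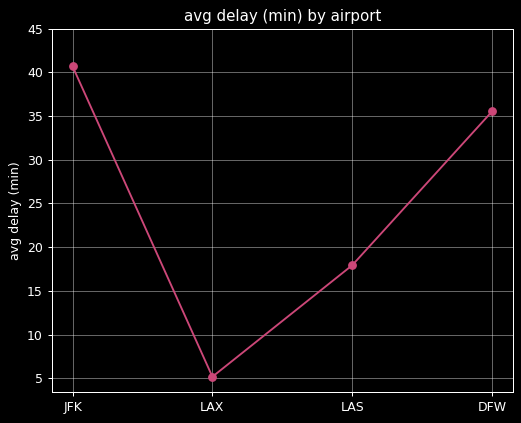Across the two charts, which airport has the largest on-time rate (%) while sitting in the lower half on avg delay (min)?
LAX

Chart 2 median avg delay (min) ≈ 25; below-median airports: LAX, LAS. Among those, LAX has the highest on-time rate (%) (≈ 100).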